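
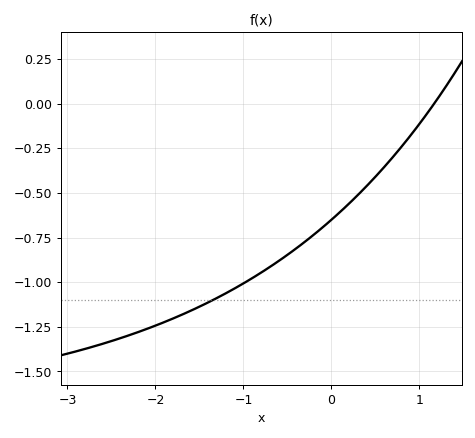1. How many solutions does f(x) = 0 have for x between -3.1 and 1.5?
1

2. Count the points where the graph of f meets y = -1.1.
1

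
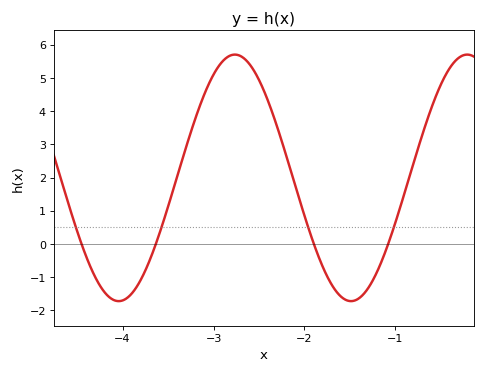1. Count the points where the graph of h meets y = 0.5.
4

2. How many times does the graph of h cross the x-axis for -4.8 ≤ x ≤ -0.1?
4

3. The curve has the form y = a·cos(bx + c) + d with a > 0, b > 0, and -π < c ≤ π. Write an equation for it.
y = 3.71cos(2.46x + 0.52) + 1.99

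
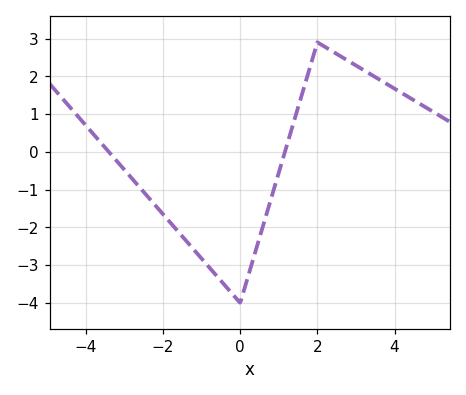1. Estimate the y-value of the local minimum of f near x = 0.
-4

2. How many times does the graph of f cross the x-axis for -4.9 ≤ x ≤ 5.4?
2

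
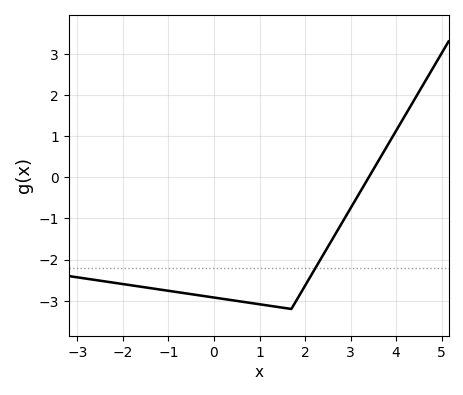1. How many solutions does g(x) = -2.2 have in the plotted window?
1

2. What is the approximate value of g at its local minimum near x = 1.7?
-3.2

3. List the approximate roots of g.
3.4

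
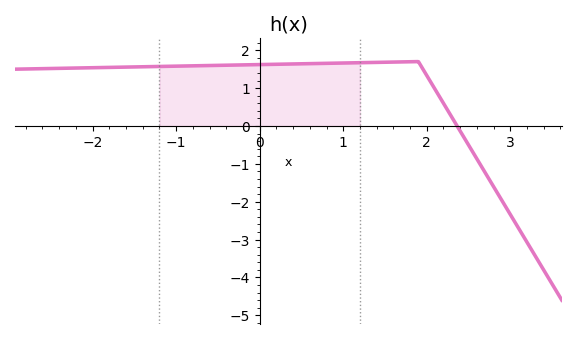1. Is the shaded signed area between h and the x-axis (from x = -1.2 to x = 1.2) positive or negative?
positive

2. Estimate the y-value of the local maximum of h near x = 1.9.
1.7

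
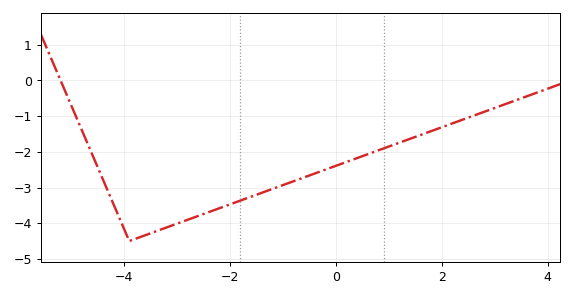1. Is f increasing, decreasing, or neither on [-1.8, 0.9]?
increasing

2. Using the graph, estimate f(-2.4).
-3.7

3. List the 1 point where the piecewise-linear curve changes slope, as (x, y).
(-3.9, -4.5)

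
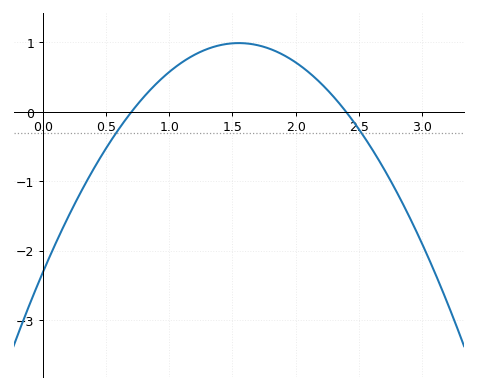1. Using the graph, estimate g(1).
0.575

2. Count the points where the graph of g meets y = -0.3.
2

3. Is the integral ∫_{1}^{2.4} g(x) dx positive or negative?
positive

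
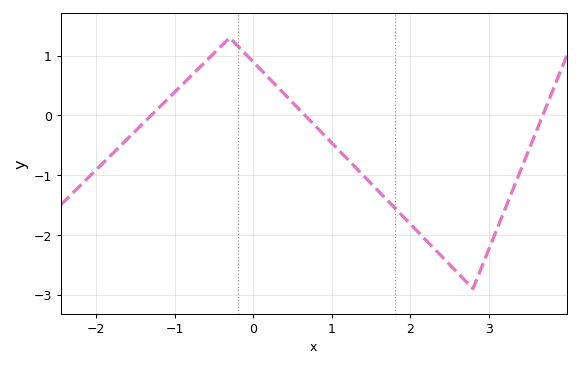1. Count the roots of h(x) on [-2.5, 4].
3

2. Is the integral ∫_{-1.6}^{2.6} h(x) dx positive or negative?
negative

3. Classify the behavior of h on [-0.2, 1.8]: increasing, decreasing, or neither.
decreasing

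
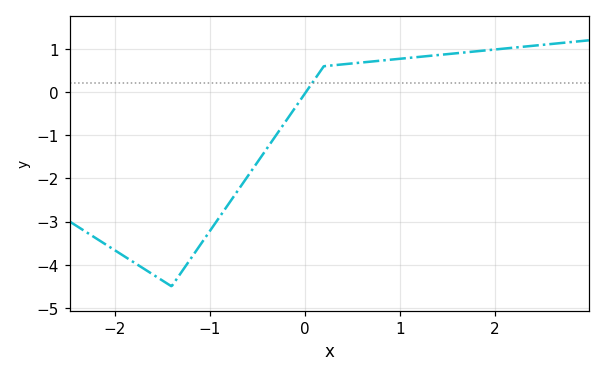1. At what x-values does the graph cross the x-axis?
0.012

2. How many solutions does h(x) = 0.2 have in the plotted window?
1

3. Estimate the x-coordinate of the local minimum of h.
-1.4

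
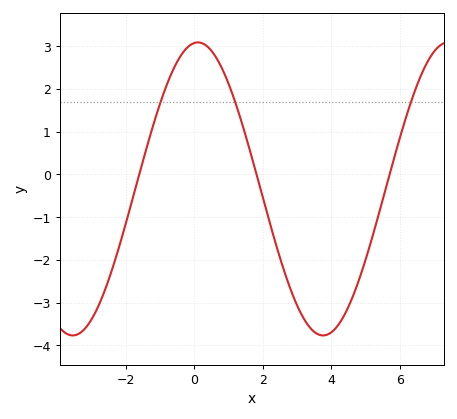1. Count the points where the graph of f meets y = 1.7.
3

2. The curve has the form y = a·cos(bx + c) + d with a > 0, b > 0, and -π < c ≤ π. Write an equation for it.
y = 3.43cos(0.86x - 0.09) - 0.34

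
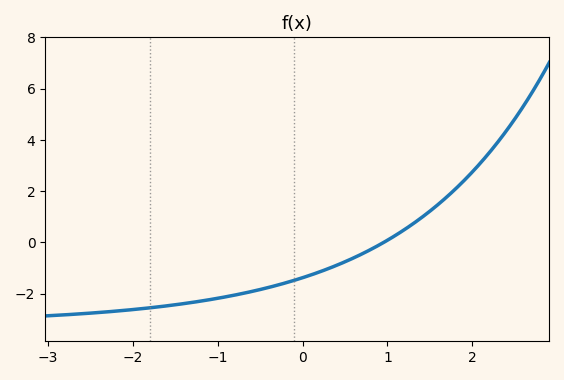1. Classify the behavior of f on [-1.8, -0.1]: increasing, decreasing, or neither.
increasing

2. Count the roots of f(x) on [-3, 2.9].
1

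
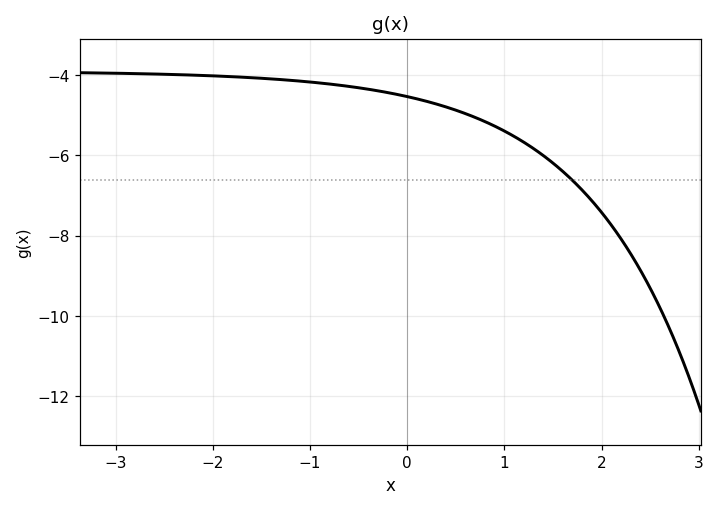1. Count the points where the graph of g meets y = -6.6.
1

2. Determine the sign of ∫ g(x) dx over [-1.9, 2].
negative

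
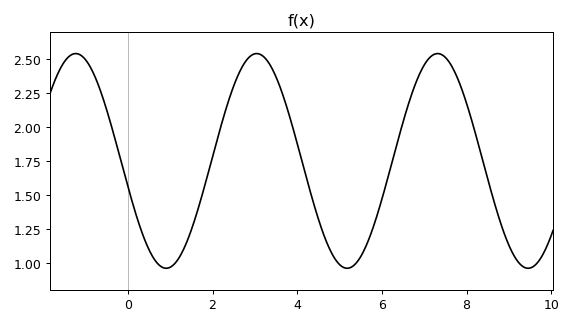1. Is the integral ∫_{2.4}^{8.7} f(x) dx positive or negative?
positive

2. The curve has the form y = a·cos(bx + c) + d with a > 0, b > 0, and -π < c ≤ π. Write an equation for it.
y = 0.79cos(1.5x + 1.8) + 1.75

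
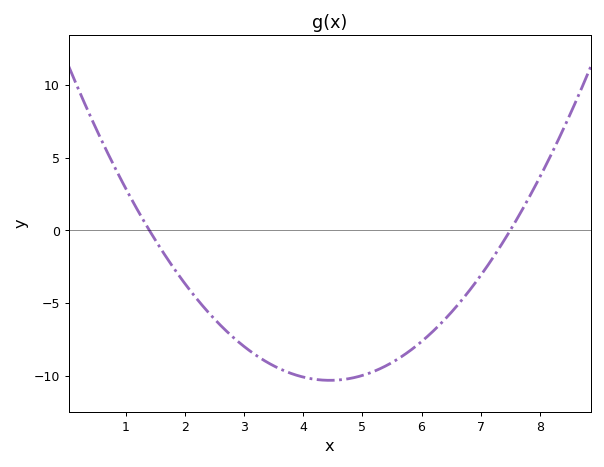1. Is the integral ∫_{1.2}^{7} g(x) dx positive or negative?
negative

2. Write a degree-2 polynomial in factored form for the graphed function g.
y = 1.11(x - 1.4)(x - 7.5)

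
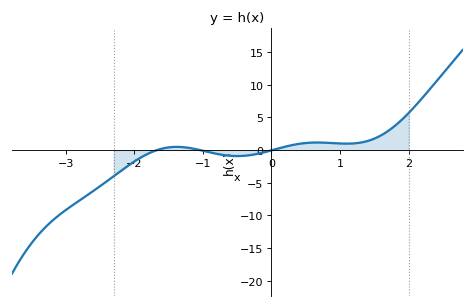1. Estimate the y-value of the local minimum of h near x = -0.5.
-0.919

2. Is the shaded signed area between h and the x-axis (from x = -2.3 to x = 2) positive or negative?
positive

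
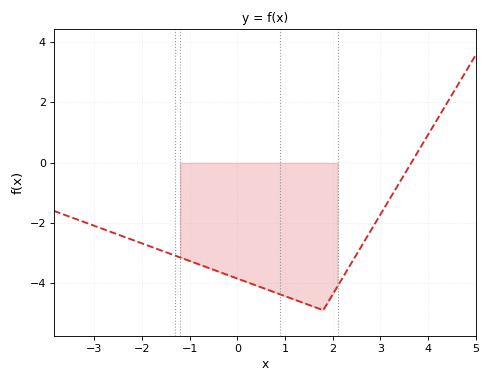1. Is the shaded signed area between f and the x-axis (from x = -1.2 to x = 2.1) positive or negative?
negative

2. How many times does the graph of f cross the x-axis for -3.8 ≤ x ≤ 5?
1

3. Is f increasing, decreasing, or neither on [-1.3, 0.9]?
decreasing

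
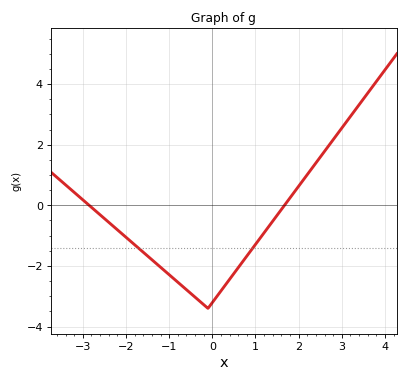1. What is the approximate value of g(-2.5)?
-0.435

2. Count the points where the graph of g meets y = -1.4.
2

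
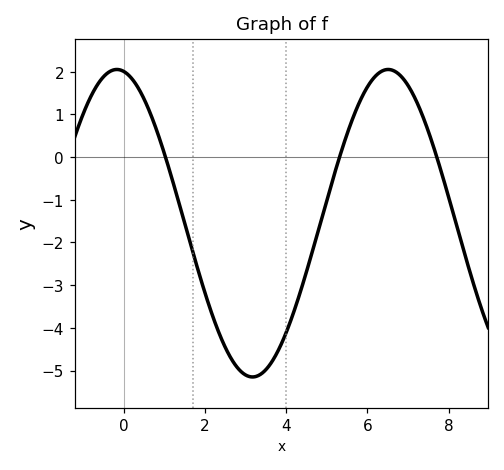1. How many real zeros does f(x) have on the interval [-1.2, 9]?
3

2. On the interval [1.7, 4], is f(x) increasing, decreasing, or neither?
neither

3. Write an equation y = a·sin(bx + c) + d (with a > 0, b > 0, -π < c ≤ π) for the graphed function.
y = 3.6sin(0.94x + 1.73) - 1.55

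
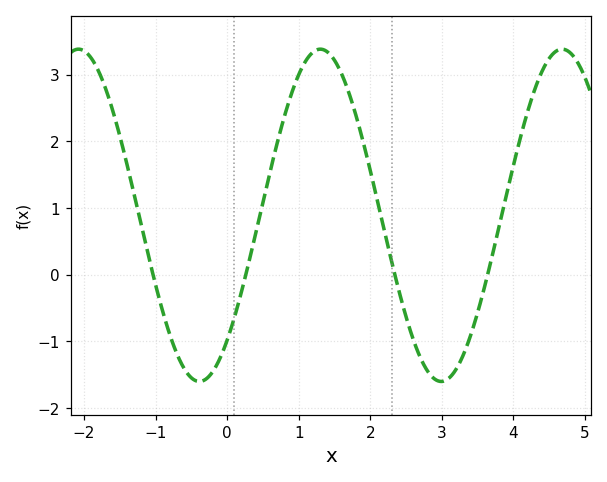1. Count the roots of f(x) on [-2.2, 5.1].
4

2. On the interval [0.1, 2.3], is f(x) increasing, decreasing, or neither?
neither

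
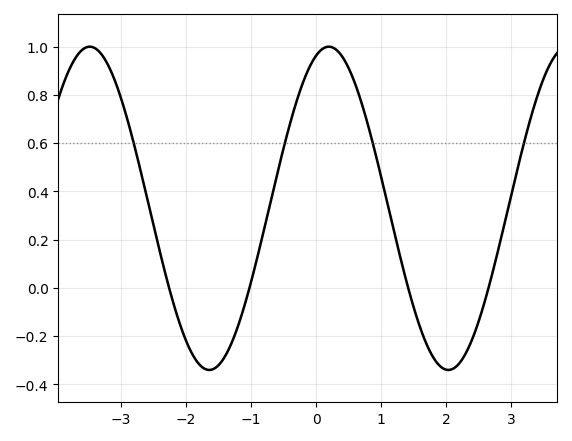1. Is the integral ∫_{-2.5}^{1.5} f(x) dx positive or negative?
positive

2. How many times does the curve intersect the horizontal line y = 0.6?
4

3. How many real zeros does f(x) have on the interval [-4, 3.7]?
4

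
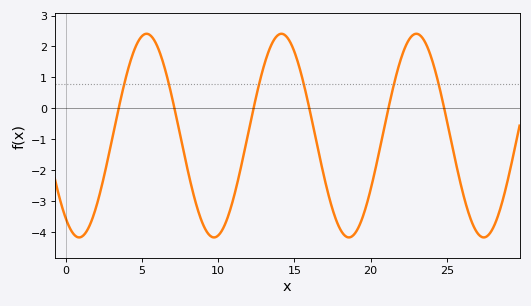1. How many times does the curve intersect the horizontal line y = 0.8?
6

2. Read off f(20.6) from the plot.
-1.31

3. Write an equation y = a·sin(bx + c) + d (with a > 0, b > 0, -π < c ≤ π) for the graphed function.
y = 3.29sin(0.71x - 2.19) - 0.88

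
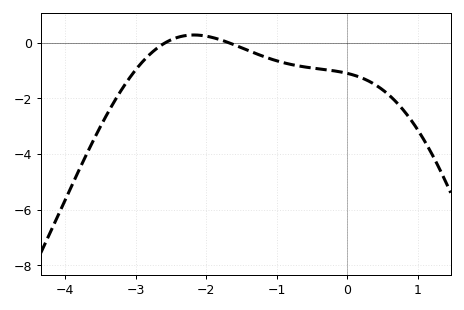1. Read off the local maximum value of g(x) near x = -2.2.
0.271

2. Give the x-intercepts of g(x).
-2.57, -1.69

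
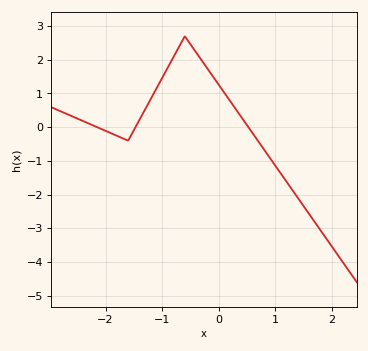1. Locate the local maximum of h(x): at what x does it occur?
-0.6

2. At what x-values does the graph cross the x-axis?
-2.15, -1.47, 0.524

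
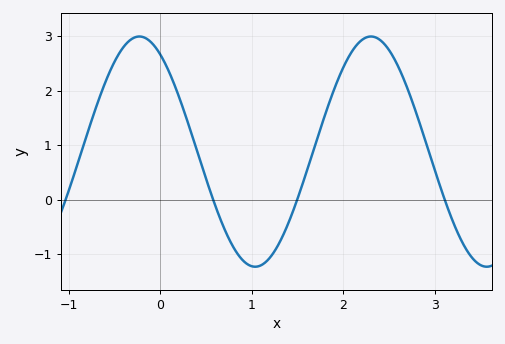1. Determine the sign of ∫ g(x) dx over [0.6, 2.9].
positive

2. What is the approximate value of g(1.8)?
1.5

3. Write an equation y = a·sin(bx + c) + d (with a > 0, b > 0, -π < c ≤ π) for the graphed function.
y = 2.11sin(2.5x + 2.1) + 0.88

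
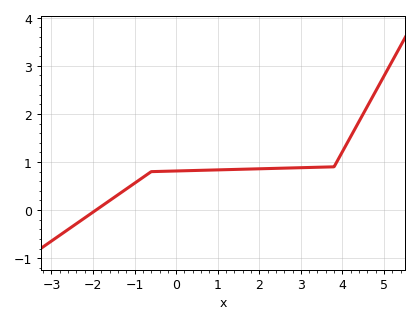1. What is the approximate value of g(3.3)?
0.9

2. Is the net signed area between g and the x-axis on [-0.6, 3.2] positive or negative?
positive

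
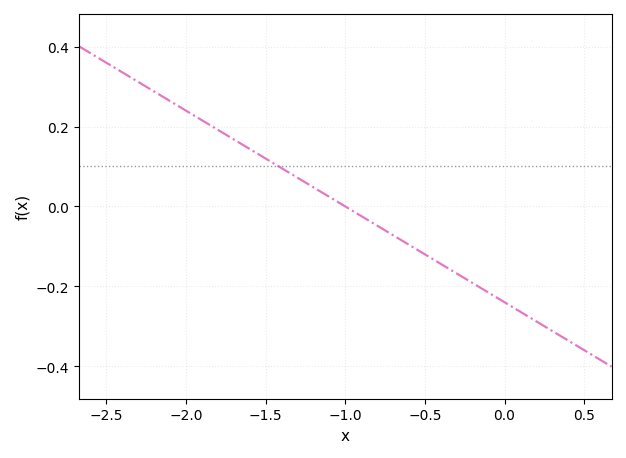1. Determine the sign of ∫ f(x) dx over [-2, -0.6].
positive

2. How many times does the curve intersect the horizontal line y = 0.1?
1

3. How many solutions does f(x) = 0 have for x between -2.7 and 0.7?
1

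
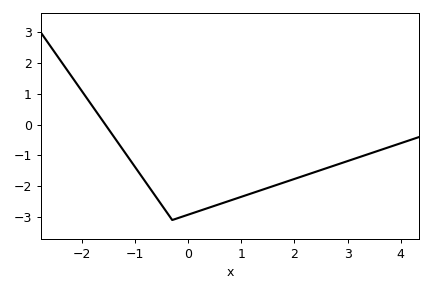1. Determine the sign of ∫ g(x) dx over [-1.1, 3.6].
negative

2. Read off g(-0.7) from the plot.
-2.11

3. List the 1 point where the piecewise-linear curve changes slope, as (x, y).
(-0.3, -3.1)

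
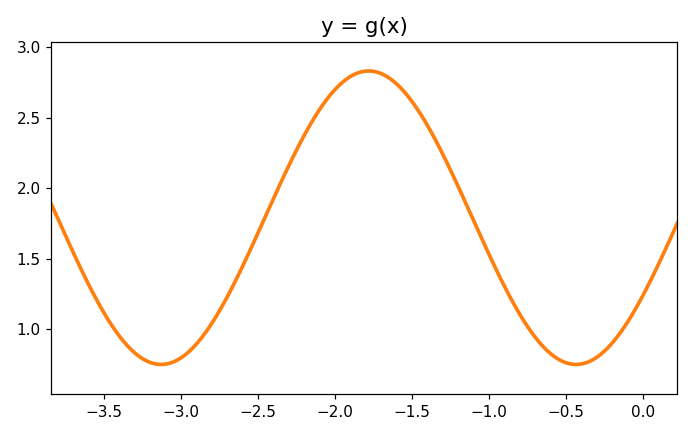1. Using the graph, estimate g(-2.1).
2.56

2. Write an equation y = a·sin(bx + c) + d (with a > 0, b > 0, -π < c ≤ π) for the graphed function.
y = 1.04sin(2.33x - 0.56) + 1.79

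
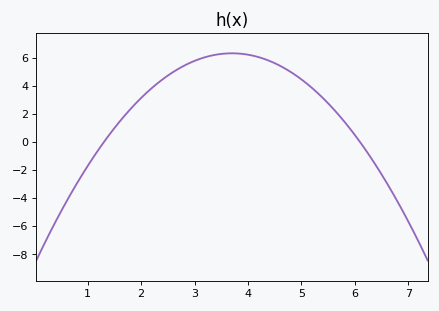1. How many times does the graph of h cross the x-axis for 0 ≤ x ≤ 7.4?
2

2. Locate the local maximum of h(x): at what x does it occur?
3.7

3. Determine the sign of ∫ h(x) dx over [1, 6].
positive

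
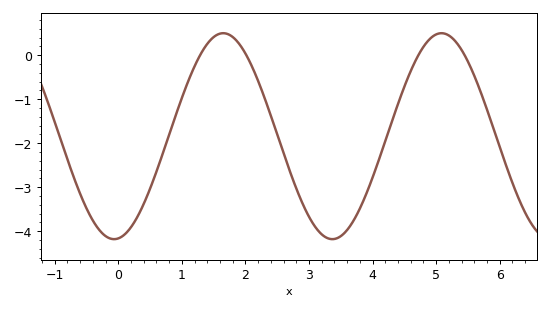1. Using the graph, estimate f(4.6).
-0.4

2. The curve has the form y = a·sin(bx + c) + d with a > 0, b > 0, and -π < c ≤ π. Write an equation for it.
y = 2.34sin(1.8x - 1.4) - 1.84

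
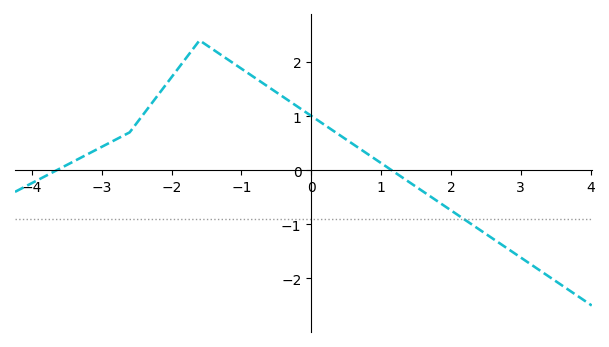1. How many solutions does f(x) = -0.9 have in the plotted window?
1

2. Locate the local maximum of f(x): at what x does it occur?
-1.6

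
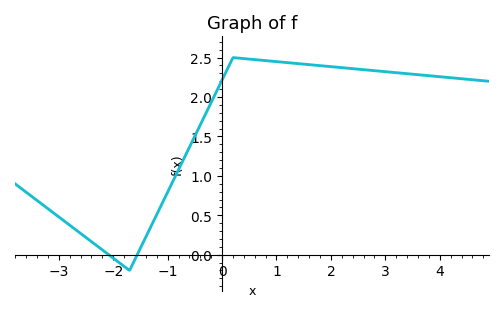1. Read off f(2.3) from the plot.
2.37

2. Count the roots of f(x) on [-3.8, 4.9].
2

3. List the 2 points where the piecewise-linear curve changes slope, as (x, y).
(-1.7, -0.2); (0.2, 2.5)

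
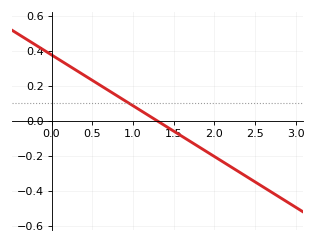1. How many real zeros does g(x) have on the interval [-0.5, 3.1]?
1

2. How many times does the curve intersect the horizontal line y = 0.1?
1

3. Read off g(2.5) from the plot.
-0.34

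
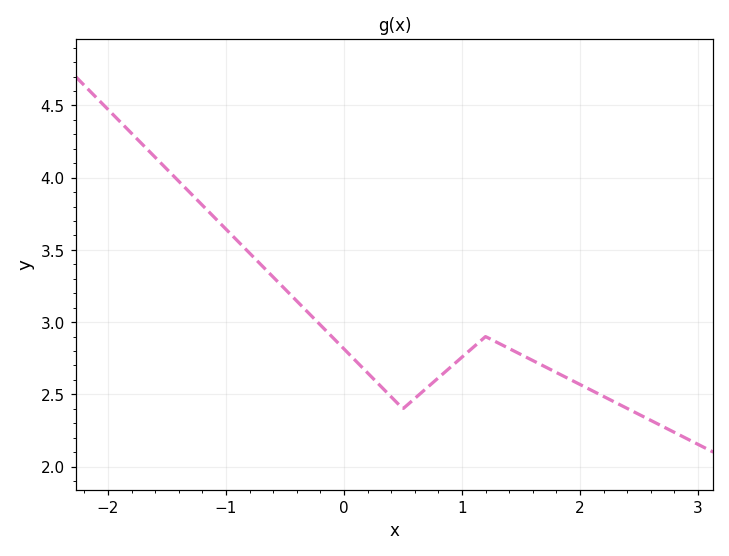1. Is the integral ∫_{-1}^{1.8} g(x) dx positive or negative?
positive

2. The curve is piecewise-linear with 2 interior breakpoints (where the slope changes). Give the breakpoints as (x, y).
(0.5, 2.4); (1.2, 2.9)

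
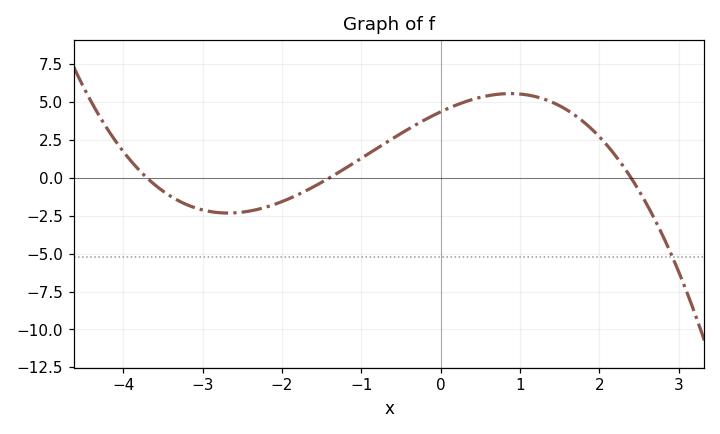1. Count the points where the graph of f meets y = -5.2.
1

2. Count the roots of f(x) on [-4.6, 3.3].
3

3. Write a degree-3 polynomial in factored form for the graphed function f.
y = -0.35(x + 3.7)(x + 1.4)(x - 2.4)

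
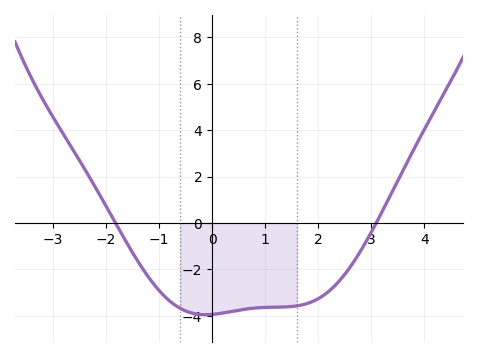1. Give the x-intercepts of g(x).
-1.8, 3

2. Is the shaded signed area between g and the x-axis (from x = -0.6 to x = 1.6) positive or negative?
negative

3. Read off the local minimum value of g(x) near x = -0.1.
-4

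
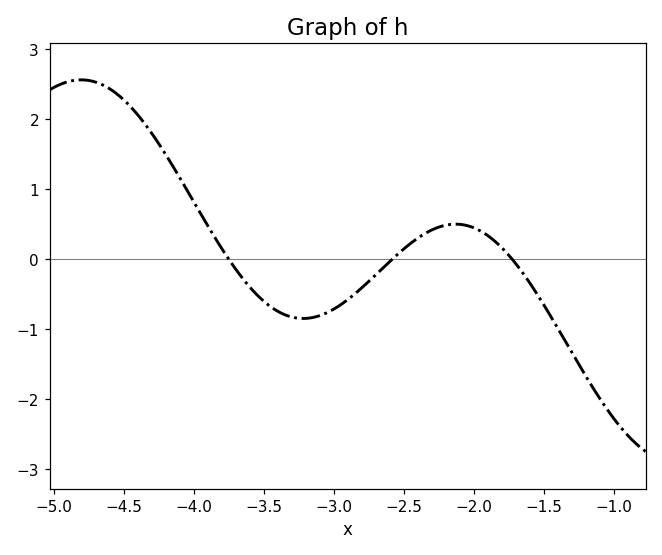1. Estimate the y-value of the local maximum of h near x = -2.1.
0.5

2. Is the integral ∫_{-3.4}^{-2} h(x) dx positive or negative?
negative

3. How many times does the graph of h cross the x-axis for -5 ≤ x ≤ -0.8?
3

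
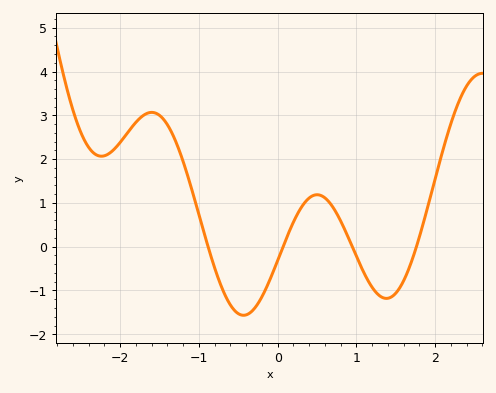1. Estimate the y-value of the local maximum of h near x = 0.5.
1.2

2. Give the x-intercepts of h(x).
-0.9, 0.1, 0.9, 1.8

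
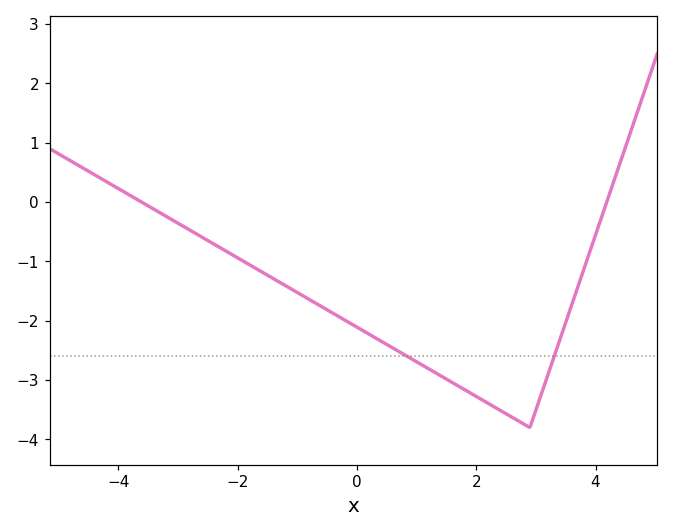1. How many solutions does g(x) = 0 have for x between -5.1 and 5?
2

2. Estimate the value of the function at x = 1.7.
-3.1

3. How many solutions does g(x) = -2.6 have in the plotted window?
2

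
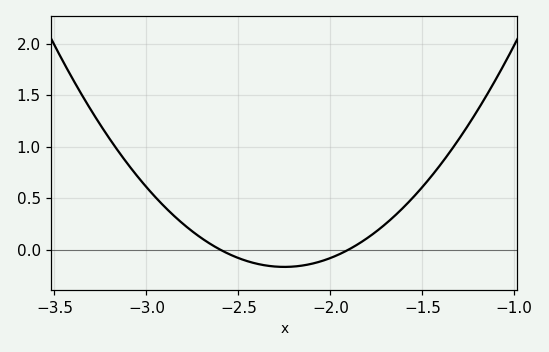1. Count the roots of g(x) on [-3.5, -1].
2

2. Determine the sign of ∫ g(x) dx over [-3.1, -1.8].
positive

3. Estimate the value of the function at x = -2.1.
-0.138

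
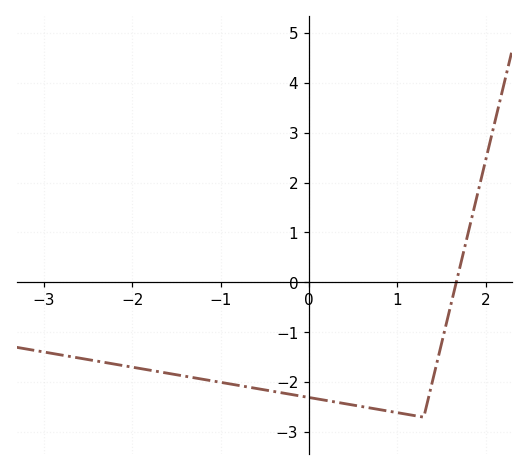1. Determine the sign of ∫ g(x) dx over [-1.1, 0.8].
negative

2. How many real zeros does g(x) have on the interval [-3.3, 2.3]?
1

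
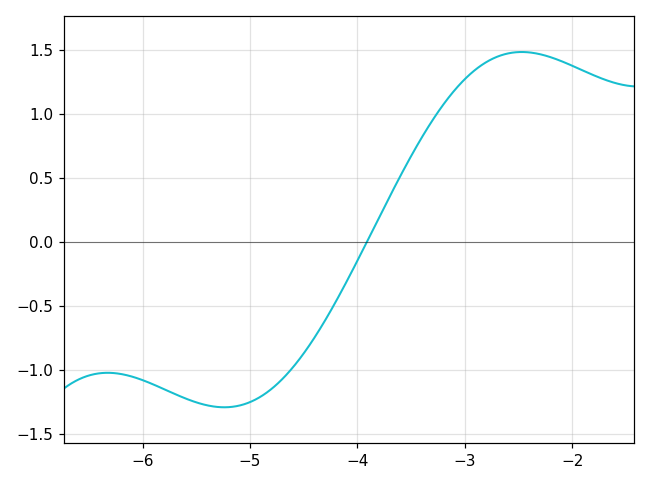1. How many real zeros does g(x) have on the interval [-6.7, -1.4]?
1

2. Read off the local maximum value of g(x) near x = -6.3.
-1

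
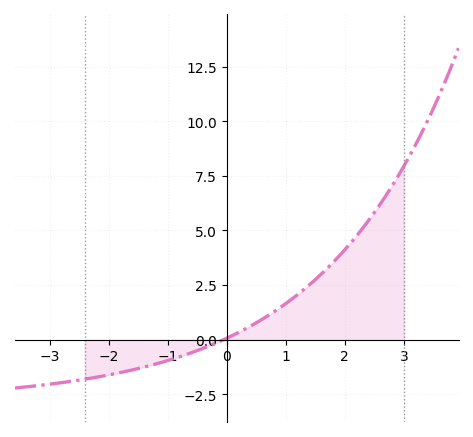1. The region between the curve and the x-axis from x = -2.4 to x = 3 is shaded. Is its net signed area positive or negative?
positive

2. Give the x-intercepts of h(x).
-0.056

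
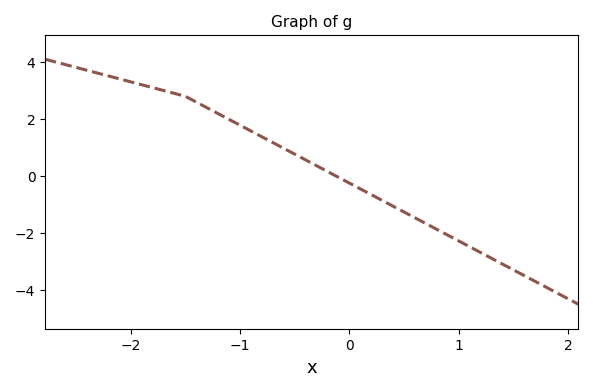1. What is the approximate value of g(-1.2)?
2.2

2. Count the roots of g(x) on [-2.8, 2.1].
1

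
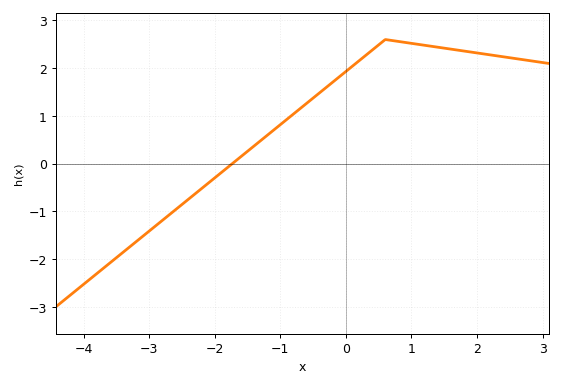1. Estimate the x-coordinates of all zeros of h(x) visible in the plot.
-1.73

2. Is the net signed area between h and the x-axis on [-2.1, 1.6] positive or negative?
positive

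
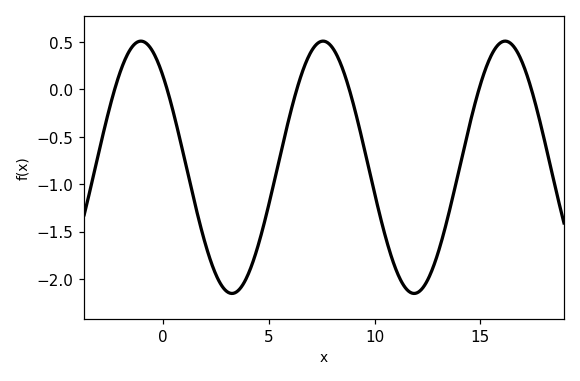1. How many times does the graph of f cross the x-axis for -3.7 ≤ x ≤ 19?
6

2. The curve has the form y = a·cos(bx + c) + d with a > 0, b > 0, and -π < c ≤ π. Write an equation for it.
y = 1.33cos(0.73x + 0.76) - 0.82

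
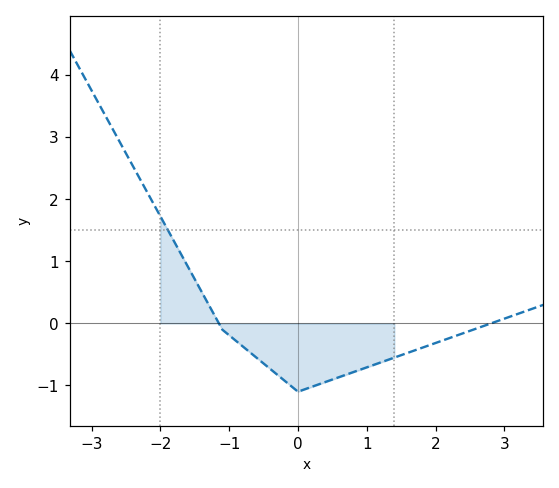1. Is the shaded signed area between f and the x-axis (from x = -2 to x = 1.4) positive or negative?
negative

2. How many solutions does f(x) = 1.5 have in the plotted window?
1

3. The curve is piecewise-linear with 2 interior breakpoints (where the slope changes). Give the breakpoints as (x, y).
(-1.1, -0.1); (0, -1.1)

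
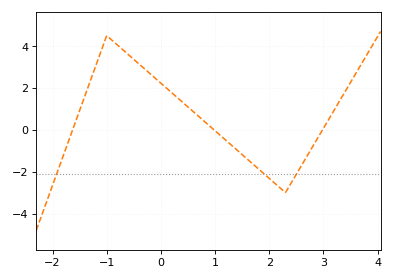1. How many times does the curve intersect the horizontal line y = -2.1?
3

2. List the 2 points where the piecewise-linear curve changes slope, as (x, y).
(-1, 4.5); (2.3, -3)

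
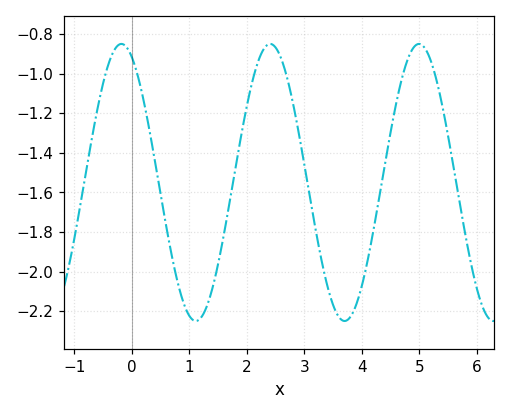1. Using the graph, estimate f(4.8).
-0.926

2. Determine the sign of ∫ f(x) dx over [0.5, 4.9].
negative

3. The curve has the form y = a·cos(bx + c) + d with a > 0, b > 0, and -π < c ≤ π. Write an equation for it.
y = 0.7cos(2.43x + 0.432) - 1.55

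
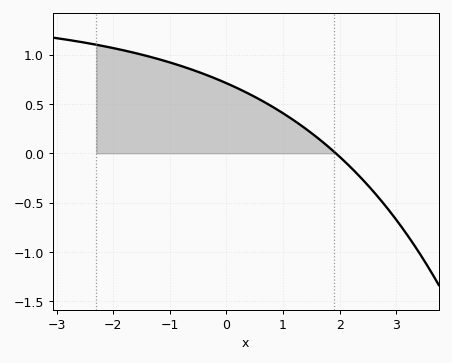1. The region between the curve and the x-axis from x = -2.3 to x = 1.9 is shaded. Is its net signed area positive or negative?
positive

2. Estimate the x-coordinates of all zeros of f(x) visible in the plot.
1.9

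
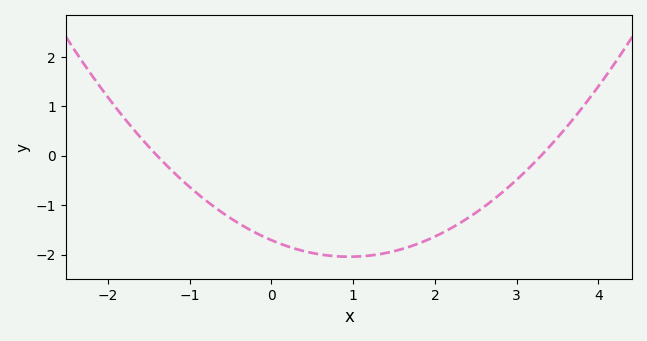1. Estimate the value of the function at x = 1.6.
-1.9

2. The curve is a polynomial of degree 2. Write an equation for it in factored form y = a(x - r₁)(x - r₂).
y = 0.37(x + 1.4)(x - 3.3)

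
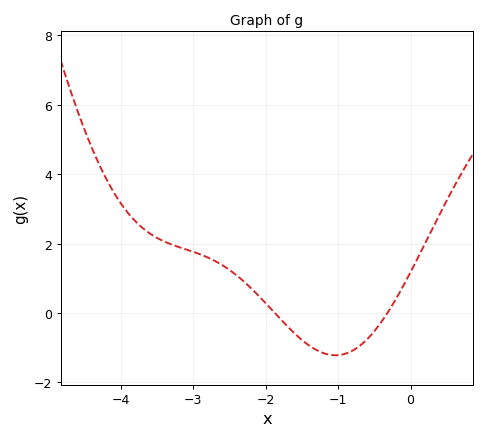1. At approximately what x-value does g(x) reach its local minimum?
-1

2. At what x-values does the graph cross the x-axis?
-1.9, -0.3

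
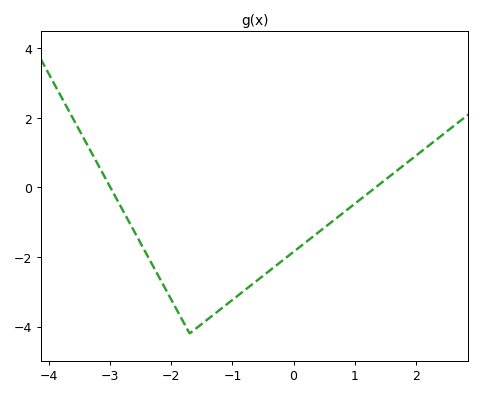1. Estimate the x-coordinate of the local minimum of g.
-1.7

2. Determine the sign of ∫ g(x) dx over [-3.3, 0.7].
negative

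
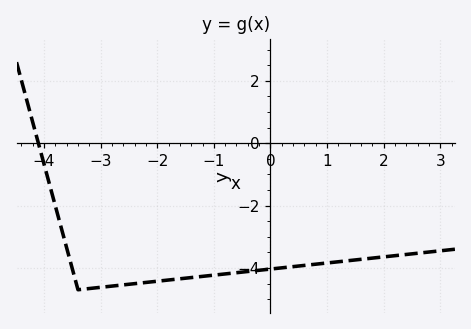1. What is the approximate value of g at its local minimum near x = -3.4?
-4.7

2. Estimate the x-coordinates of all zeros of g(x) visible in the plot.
-4.1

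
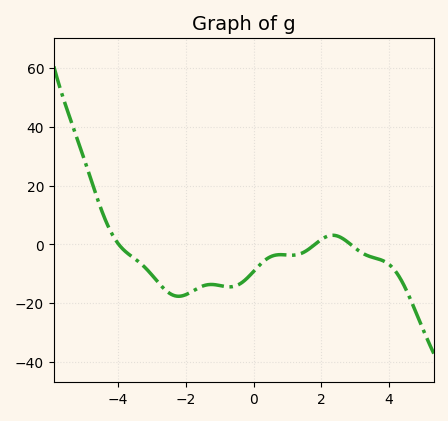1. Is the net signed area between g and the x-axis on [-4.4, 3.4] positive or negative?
negative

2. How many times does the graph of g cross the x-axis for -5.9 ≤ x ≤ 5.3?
3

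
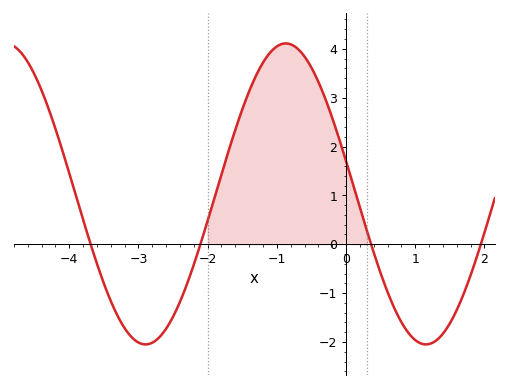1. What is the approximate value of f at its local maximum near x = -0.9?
4.11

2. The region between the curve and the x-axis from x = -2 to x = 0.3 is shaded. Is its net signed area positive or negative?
positive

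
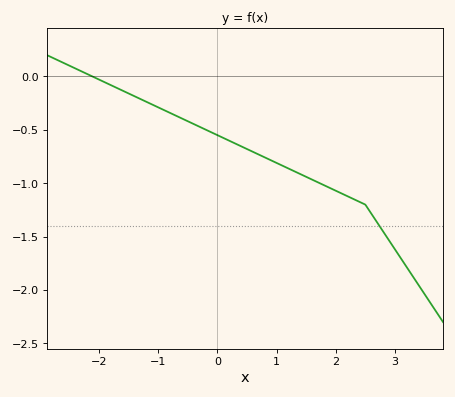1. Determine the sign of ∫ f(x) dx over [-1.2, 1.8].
negative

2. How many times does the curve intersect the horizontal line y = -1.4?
1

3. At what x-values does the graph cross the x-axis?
-2.1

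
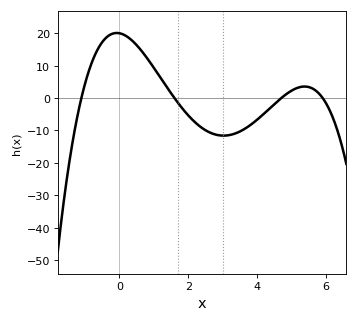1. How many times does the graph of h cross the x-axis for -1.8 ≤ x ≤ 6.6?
4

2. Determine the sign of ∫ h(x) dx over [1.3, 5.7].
negative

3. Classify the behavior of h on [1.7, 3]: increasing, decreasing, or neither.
decreasing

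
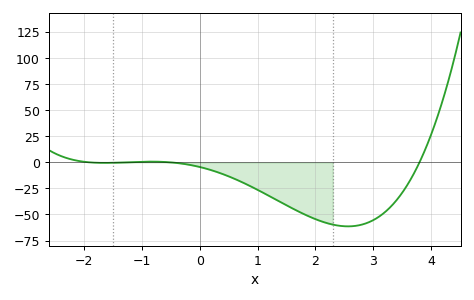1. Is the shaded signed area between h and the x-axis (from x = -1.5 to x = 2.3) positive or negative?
negative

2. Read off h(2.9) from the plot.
-58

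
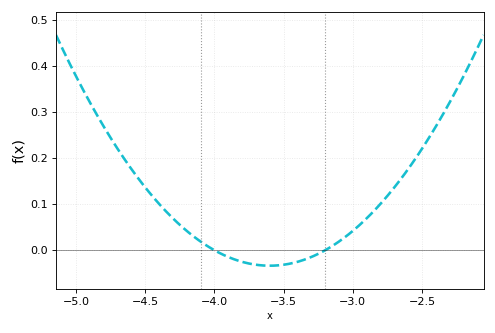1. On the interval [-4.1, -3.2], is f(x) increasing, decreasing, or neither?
neither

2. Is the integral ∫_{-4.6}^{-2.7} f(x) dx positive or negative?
positive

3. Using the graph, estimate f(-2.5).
0.22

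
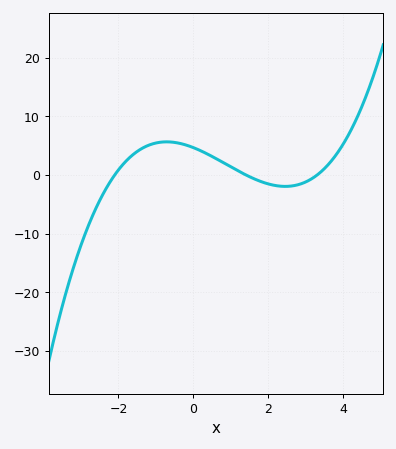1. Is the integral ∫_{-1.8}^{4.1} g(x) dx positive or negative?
positive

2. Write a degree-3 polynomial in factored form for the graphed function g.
y = 0.48(x + 2.1)(x - 1.4)(x - 3.3)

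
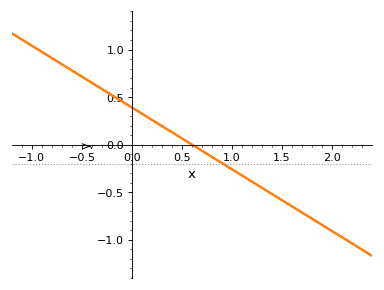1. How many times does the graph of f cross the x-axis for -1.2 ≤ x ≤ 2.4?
1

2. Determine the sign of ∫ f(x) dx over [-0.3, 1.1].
positive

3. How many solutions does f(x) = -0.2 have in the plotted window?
1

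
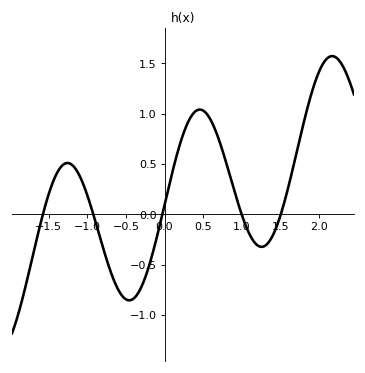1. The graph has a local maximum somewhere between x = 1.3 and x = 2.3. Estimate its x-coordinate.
2.17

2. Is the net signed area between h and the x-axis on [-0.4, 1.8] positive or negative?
positive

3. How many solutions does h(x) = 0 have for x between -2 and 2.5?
5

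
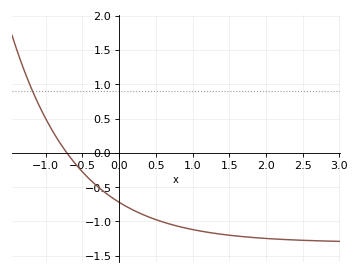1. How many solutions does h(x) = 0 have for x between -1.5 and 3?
1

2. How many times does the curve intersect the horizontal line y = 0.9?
1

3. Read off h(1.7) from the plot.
-1.2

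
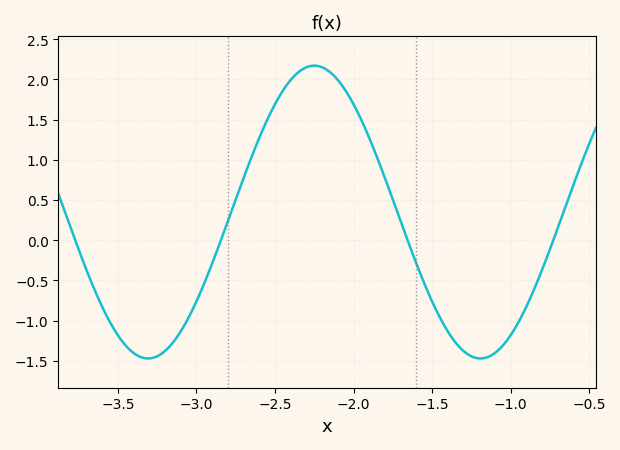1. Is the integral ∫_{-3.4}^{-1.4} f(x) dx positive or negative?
positive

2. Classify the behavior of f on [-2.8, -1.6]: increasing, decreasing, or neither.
neither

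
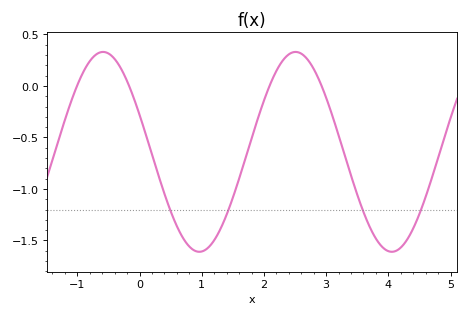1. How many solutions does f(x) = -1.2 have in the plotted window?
4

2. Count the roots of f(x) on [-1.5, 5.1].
4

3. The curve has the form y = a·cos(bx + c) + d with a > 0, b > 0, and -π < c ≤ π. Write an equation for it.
y = 0.97cos(2x + 1.2) - 0.64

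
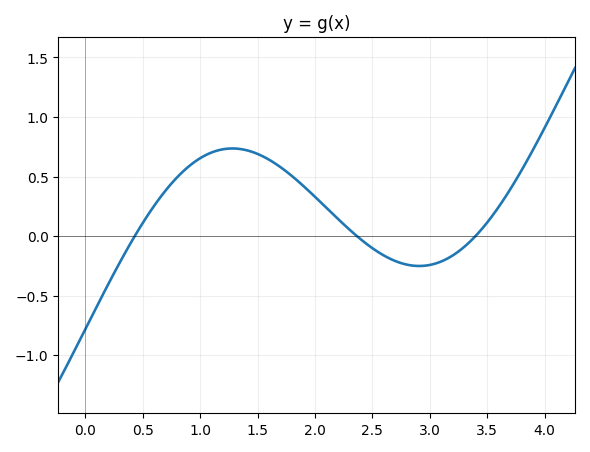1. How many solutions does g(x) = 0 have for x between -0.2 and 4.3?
3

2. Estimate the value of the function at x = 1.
0.65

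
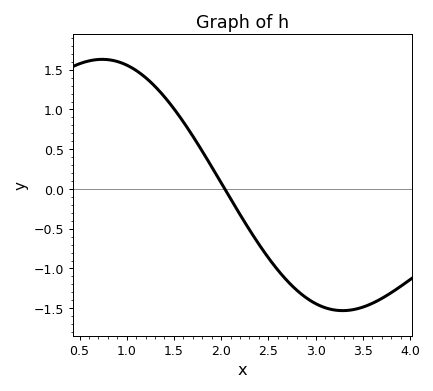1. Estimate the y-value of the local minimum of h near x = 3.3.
-1.53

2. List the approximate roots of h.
2.04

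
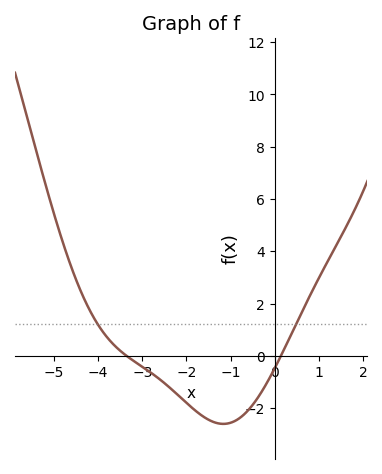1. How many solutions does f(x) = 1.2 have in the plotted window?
2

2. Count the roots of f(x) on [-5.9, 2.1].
2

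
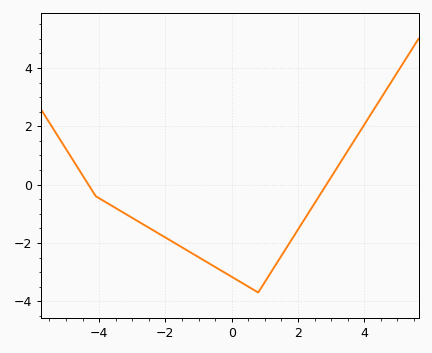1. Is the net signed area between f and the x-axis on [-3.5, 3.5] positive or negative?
negative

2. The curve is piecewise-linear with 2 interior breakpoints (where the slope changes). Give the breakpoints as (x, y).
(-4.1, -0.4); (0.8, -3.7)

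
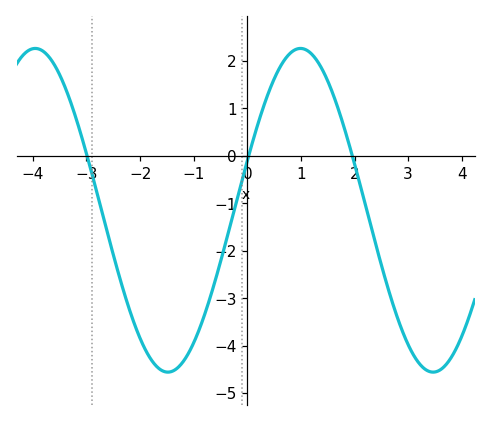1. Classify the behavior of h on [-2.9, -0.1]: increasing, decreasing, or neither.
neither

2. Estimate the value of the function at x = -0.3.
-1.39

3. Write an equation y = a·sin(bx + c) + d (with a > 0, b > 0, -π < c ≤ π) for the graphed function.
y = 3.41sin(1.27x + 0.312) - 1.15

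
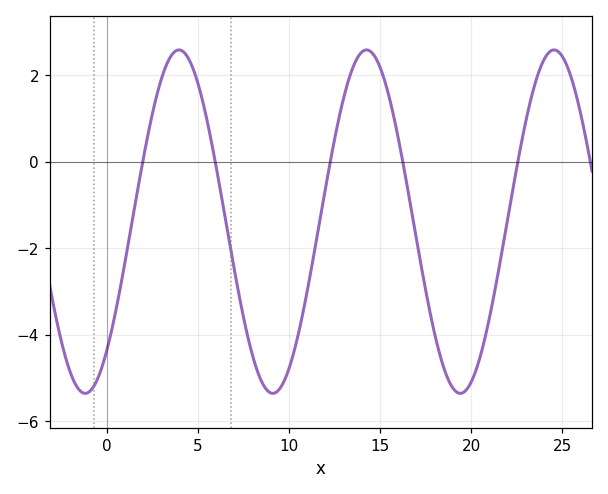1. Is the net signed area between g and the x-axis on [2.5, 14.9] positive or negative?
negative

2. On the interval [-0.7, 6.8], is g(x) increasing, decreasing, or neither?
neither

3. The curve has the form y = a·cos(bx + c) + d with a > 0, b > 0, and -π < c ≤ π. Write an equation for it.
y = 3.97cos(0.61x - 2.41) - 1.39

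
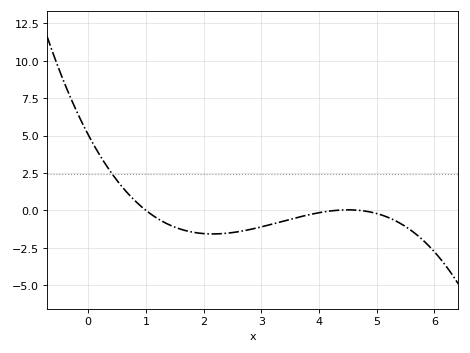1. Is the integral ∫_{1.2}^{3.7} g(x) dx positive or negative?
negative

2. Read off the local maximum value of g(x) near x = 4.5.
0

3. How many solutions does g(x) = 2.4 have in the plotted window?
1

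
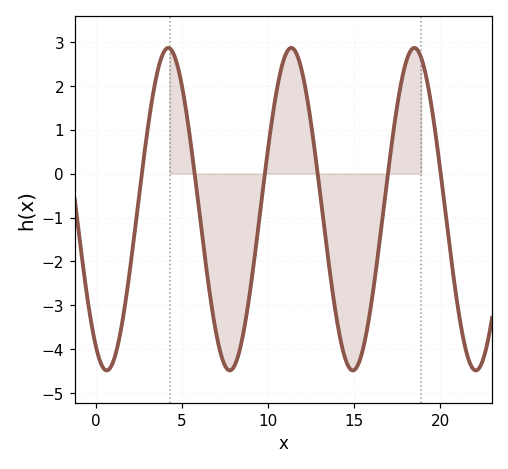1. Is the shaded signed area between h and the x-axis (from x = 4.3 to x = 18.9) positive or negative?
negative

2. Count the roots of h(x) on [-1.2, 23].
6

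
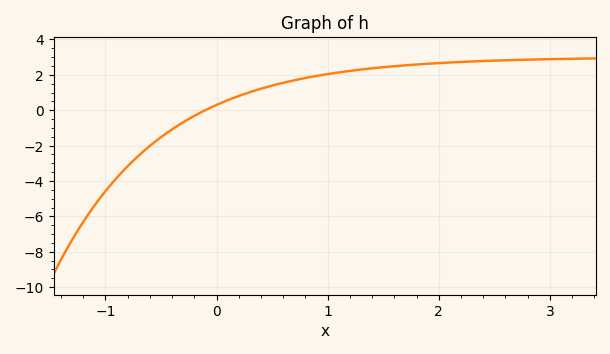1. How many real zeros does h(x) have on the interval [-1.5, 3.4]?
1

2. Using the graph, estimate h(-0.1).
0.006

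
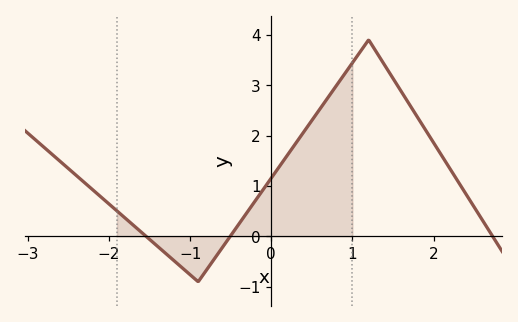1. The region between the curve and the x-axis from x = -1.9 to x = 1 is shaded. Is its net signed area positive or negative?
positive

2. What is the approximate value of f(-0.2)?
0.7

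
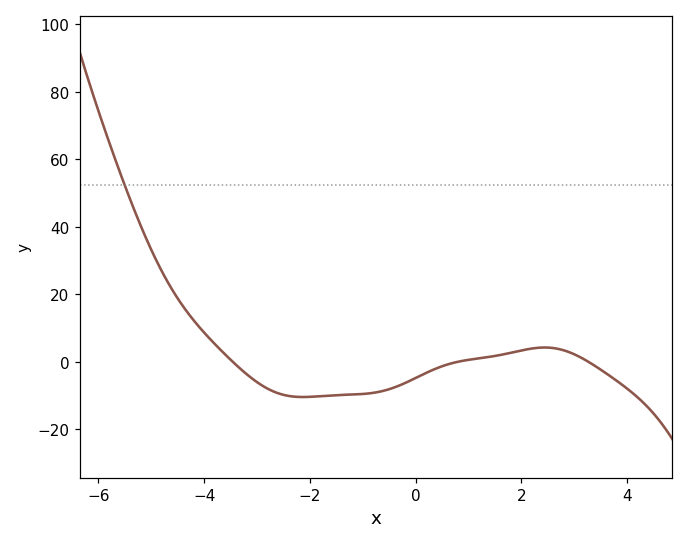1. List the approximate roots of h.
-3.4, 0.8, 3.2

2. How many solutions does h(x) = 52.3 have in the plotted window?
1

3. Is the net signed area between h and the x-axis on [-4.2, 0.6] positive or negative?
negative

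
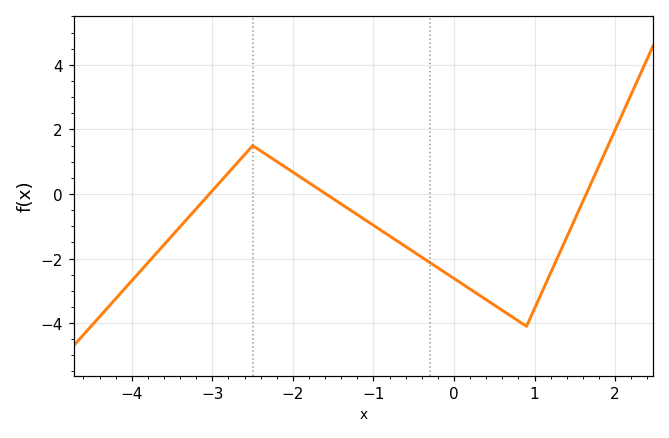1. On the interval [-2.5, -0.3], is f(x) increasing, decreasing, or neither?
decreasing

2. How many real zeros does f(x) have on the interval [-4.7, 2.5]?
3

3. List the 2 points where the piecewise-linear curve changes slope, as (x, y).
(-2.5, 1.5); (0.9, -4.1)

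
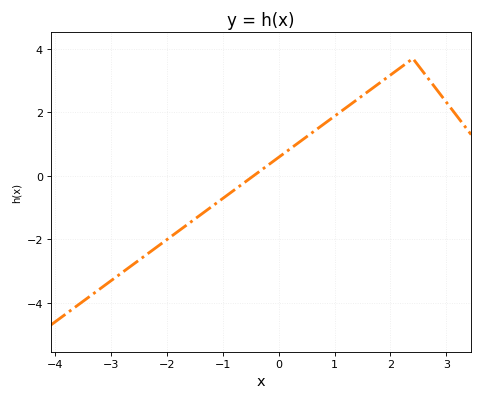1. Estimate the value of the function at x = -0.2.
0.33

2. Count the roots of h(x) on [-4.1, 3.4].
1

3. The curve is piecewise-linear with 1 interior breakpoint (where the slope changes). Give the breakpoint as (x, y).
(2.4, 3.7)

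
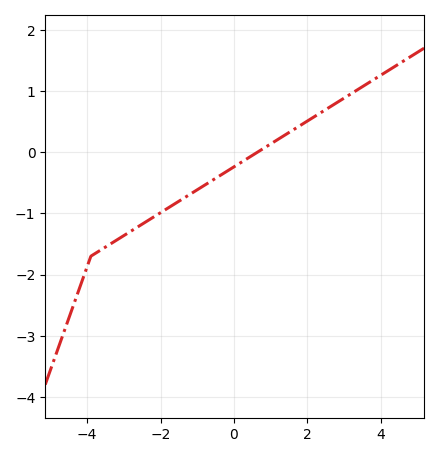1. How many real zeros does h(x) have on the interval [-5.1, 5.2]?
1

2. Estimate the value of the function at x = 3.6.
1.1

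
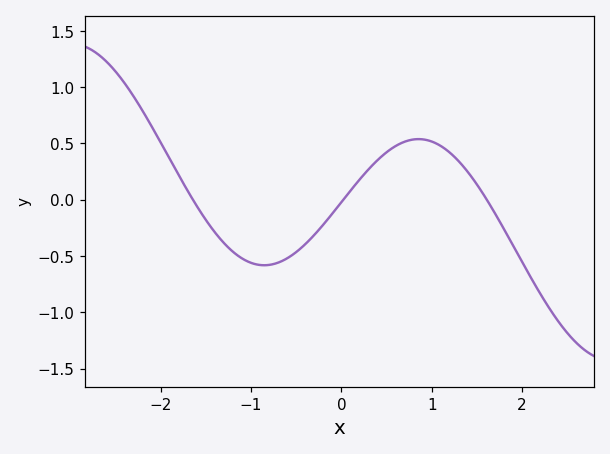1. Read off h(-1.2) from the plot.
-0.462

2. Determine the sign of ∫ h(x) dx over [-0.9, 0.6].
negative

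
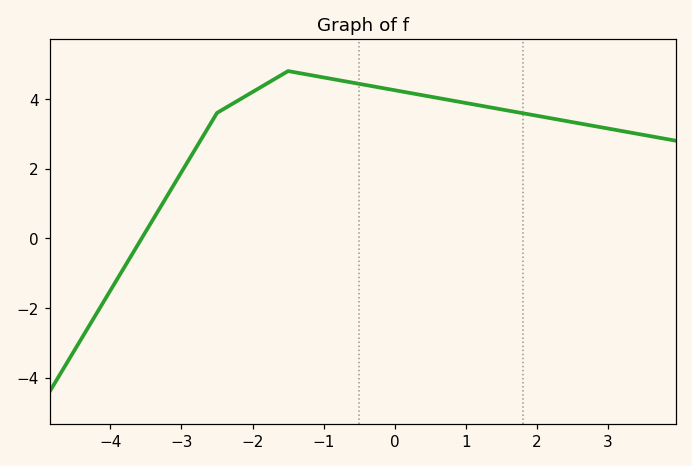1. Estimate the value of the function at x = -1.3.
4.8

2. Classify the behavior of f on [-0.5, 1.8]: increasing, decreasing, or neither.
decreasing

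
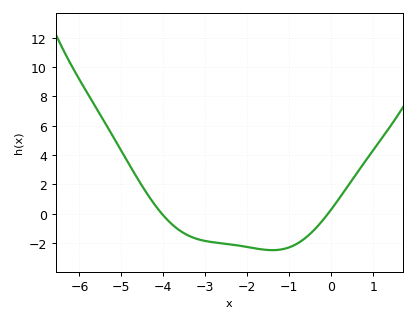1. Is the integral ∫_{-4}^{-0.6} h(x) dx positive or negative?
negative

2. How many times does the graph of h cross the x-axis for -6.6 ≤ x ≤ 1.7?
2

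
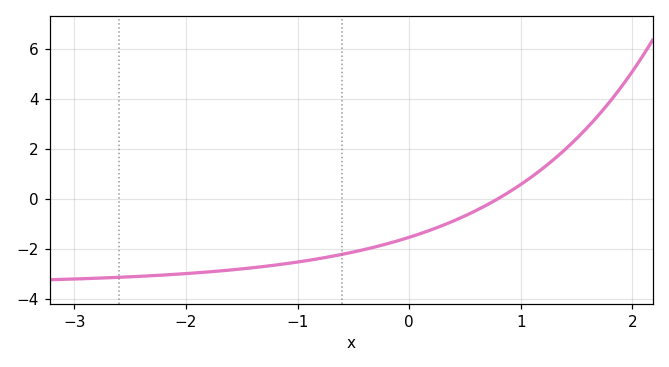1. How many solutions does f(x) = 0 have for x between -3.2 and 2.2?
1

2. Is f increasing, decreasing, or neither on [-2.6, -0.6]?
increasing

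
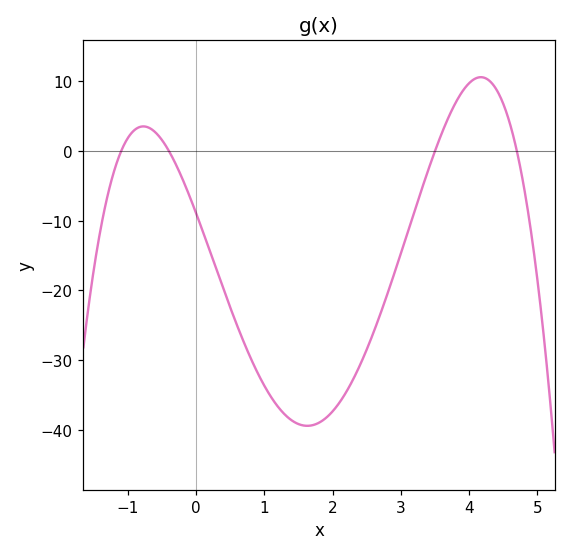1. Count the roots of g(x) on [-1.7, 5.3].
4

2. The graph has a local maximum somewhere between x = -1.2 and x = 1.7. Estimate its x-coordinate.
-0.776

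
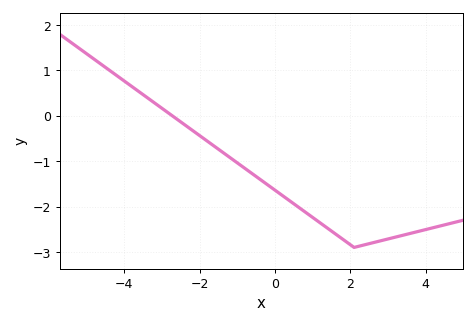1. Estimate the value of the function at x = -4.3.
0.95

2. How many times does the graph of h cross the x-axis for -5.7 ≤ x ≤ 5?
1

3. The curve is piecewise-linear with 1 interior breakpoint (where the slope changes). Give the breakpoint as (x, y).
(2.1, -2.9)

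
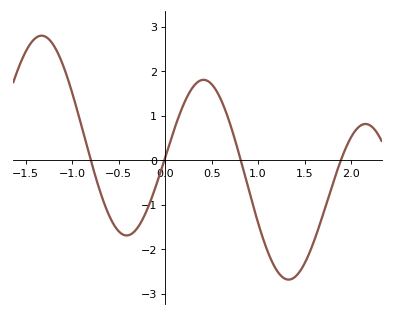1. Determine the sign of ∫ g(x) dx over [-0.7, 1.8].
negative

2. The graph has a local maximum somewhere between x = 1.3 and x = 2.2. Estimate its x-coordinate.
2.2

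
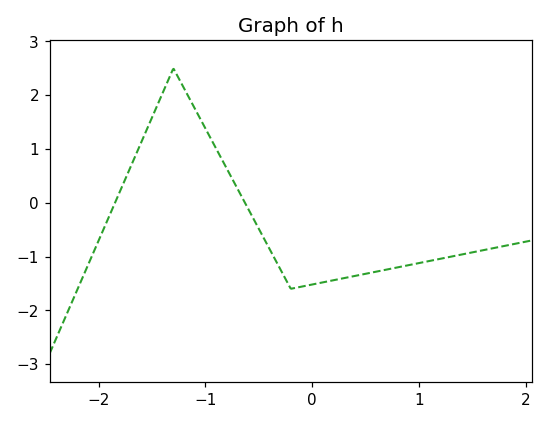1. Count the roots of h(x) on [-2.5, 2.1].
2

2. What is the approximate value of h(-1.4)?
2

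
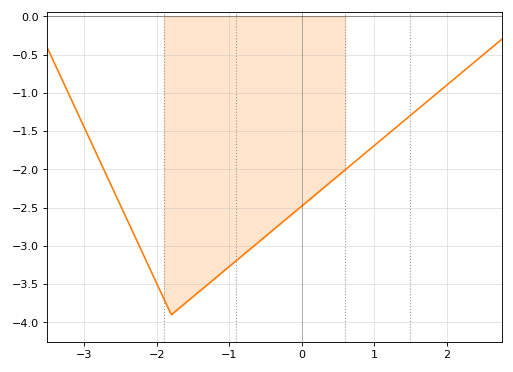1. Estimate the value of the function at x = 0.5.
-2.1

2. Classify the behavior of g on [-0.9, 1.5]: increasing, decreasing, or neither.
increasing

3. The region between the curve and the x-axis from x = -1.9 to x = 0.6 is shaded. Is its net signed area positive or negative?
negative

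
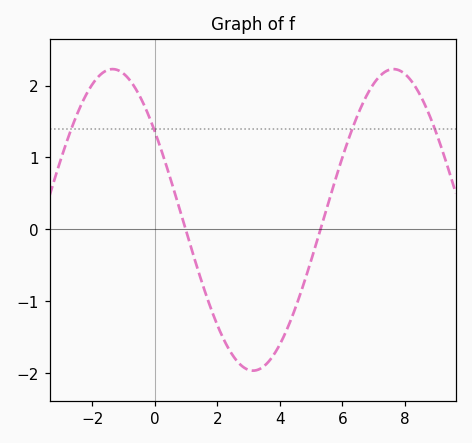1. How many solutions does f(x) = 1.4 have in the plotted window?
4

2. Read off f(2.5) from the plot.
-1.76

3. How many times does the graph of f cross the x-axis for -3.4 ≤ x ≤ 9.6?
2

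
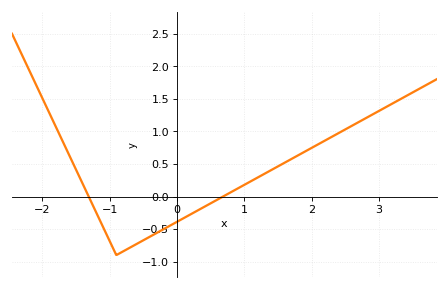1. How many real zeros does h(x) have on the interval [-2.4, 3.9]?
2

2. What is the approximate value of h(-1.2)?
-0.25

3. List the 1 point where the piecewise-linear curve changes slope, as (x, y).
(-0.9, -0.9)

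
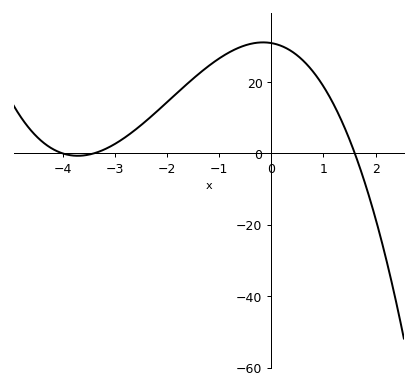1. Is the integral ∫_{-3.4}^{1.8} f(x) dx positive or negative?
positive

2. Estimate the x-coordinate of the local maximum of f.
-0.2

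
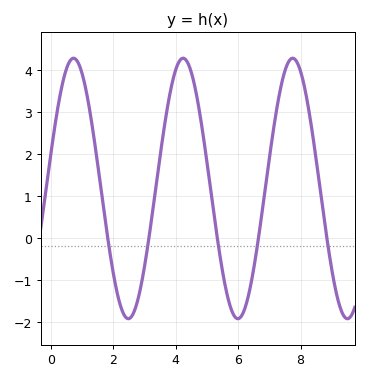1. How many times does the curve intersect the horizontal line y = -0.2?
5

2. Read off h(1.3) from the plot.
2.79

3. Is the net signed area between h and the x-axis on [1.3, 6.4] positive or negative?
positive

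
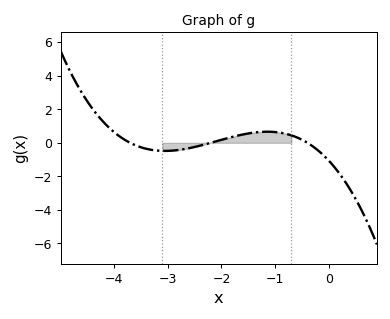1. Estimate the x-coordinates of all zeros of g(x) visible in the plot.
-3.7, -2.2, -0.4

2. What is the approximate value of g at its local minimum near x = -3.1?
-0.4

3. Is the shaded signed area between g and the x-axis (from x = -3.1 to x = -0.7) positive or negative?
positive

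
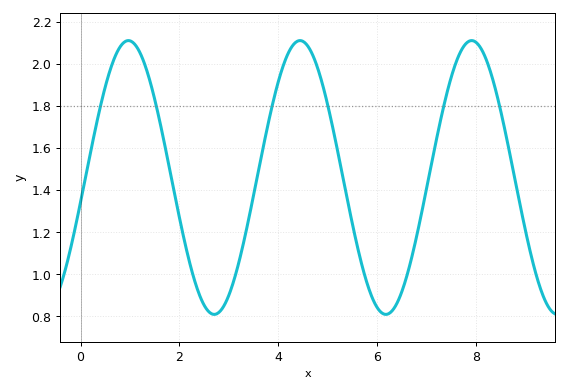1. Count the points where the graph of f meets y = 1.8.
6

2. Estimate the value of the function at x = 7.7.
2.06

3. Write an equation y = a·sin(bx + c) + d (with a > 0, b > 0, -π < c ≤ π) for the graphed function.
y = 0.65sin(1.81x - 0.182) + 1.46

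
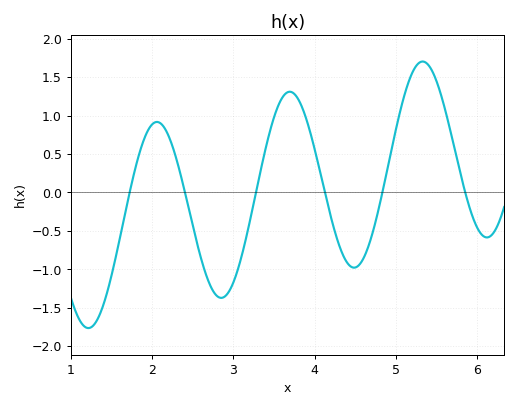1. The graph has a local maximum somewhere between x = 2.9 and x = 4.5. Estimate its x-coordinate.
3.7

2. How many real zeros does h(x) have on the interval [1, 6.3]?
6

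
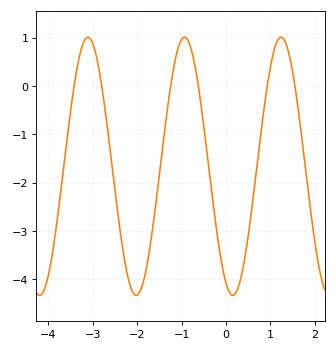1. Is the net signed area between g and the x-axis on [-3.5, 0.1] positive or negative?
negative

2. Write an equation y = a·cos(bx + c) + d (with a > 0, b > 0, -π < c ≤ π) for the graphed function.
y = 2.67cos(2.89x + 2.7) - 1.66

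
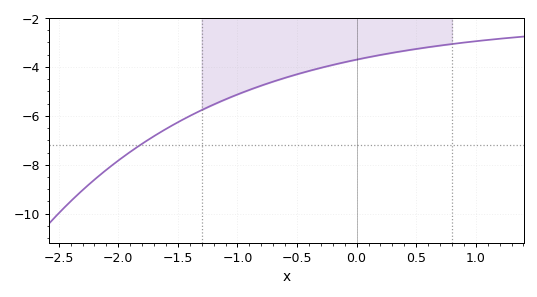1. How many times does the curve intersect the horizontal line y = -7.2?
1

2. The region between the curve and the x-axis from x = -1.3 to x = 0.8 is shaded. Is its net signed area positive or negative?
negative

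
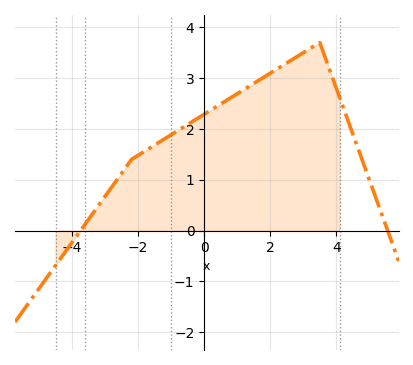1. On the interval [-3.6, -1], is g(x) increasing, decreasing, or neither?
increasing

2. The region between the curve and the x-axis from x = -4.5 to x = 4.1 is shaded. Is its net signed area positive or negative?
positive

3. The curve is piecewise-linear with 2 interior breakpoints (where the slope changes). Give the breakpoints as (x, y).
(-2.2, 1.4); (3.5, 3.7)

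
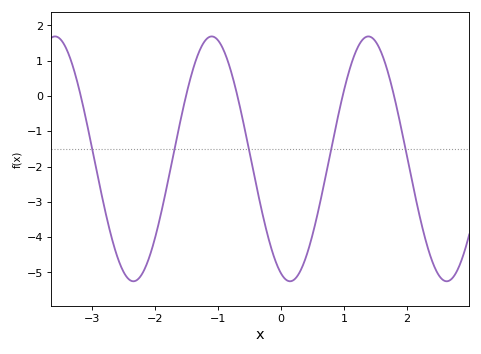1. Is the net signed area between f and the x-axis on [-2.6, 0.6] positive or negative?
negative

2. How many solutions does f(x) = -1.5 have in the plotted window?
5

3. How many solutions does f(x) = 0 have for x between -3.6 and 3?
5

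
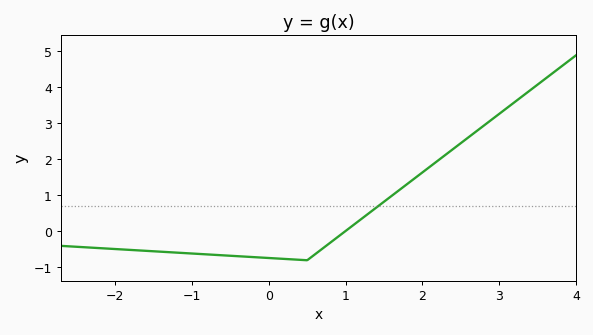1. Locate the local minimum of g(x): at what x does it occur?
0.499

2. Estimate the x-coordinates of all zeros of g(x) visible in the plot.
0.992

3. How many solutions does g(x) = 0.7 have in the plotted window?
1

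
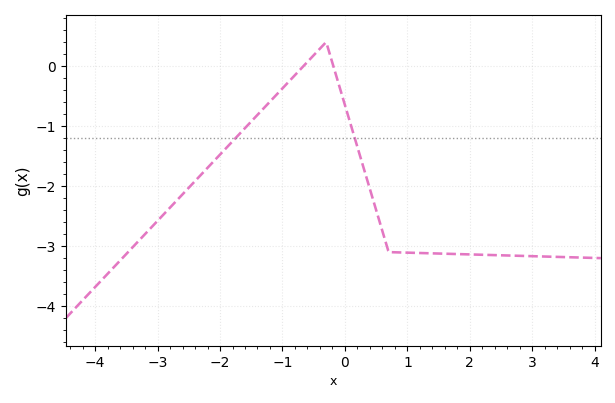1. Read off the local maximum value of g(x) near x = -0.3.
0.4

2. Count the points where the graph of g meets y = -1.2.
2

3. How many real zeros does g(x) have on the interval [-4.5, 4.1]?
2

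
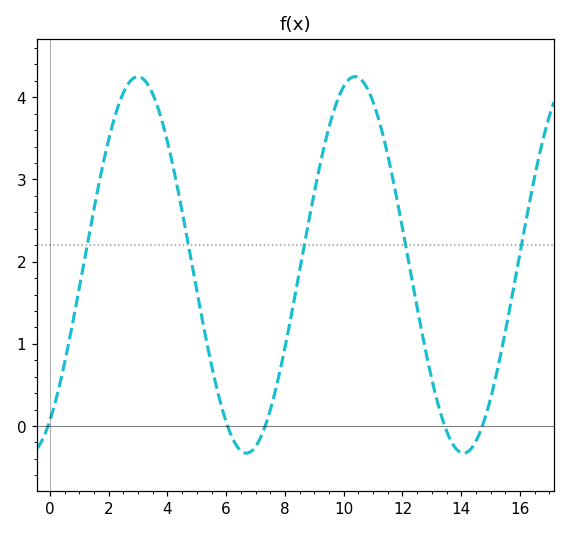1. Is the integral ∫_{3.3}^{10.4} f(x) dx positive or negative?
positive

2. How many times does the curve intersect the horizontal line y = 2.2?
5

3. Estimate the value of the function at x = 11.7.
2.96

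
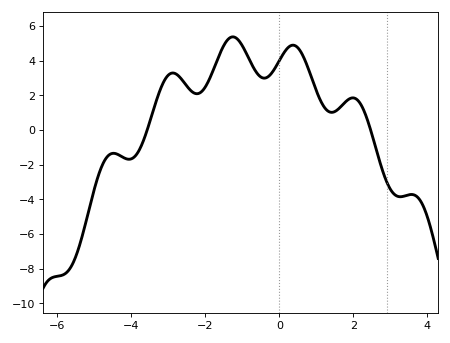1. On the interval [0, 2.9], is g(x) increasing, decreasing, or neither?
neither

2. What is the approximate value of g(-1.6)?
4.46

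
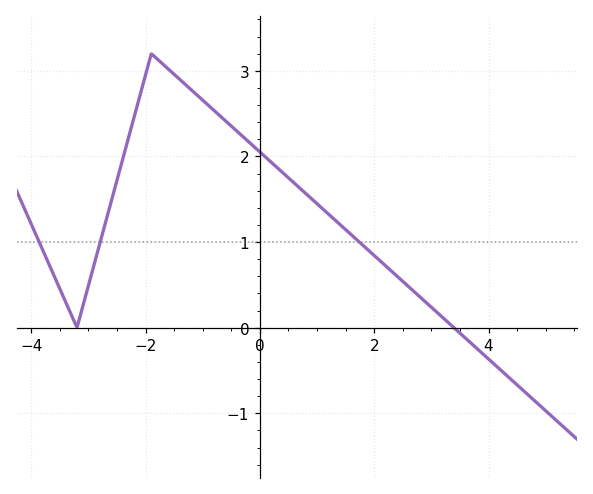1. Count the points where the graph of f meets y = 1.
3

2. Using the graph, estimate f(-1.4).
2.9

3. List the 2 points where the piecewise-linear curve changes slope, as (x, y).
(-3.2, 0); (-1.9, 3.2)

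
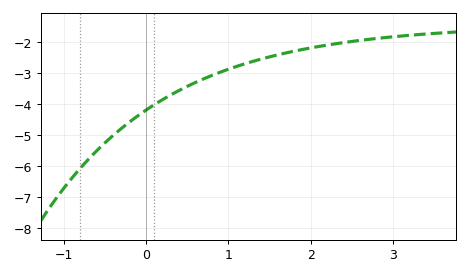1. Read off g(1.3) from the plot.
-2.6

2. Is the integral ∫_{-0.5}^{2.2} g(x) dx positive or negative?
negative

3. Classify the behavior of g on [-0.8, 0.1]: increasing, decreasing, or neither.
increasing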